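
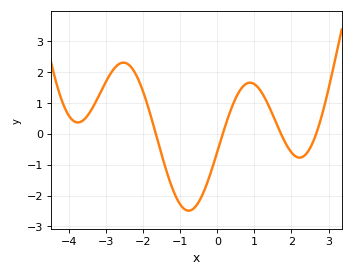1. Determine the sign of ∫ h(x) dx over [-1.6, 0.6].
negative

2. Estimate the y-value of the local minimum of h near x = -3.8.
0.373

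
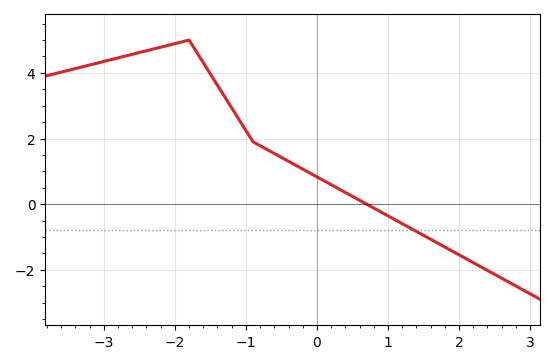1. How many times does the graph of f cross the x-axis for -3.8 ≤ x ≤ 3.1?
1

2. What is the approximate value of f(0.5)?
0.238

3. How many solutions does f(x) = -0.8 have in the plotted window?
1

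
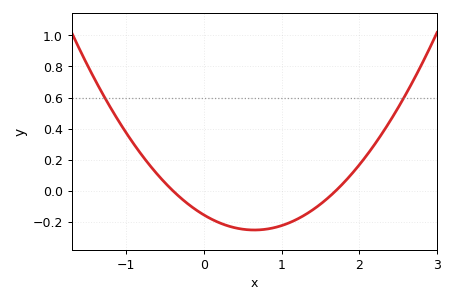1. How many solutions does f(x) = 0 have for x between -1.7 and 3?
2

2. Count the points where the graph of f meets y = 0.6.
2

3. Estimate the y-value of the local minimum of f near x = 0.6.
-0.254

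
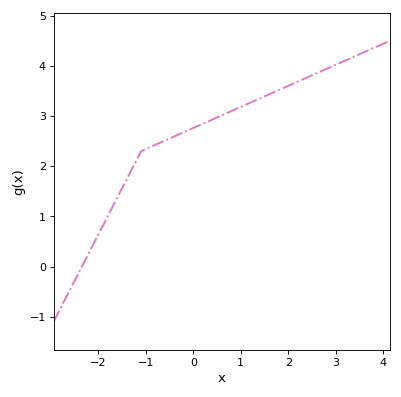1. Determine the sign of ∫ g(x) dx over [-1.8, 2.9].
positive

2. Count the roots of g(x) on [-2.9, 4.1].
1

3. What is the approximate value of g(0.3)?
2.9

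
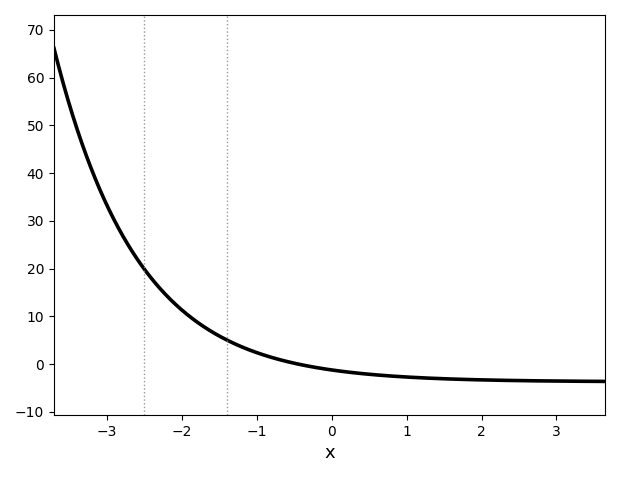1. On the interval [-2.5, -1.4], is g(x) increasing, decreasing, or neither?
decreasing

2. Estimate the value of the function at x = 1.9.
-3.3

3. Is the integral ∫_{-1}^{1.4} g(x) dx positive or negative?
negative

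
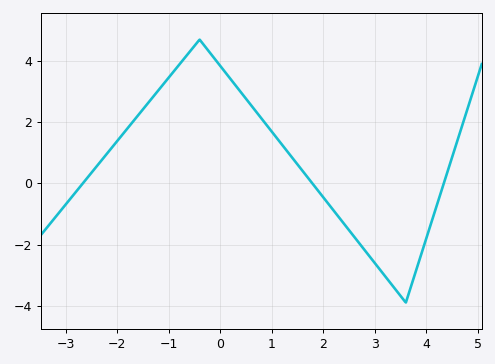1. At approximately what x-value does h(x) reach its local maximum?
-0.4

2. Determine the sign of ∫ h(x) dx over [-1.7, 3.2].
positive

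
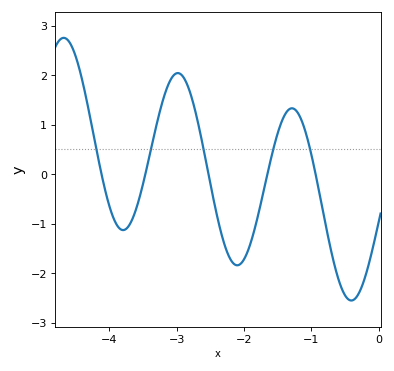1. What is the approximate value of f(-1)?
0.401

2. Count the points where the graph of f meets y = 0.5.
5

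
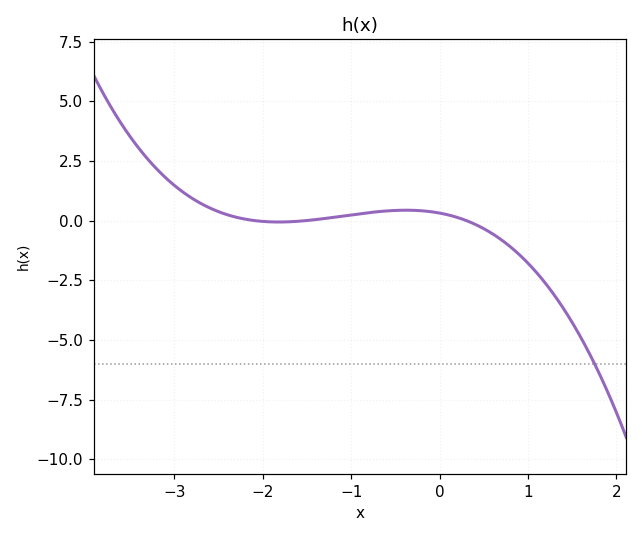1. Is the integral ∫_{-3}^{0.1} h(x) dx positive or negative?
positive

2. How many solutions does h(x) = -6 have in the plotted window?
1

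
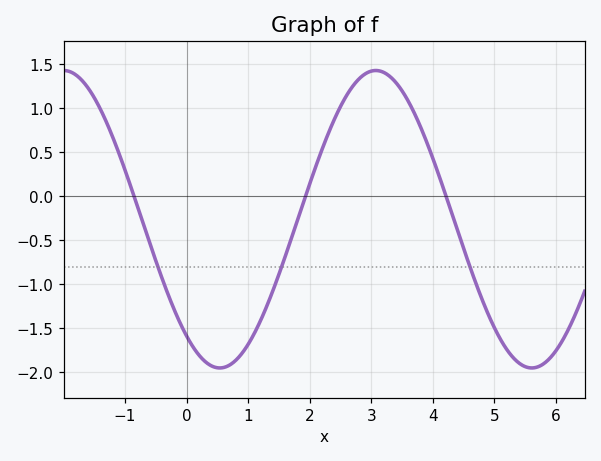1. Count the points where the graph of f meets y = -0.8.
3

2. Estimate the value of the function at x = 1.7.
-0.482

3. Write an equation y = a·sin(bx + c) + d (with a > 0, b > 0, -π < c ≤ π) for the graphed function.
y = 1.69sin(1.24x - 2.24) - 0.26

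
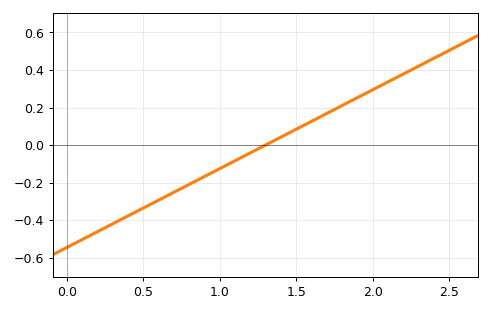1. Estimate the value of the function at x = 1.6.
0.126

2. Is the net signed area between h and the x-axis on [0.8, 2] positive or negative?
positive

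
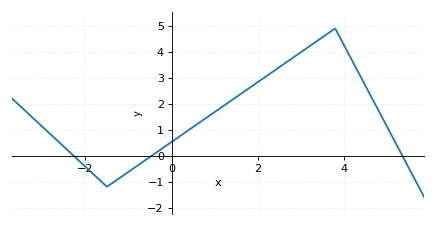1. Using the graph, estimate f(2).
2.83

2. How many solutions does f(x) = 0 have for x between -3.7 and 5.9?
3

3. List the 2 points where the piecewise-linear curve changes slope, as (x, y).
(-1.5, -1.2); (3.8, 4.9)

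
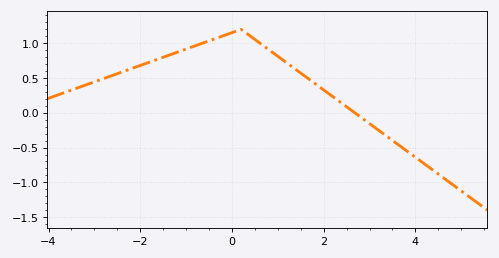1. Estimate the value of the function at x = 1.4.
0.6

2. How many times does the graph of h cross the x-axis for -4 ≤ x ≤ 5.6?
1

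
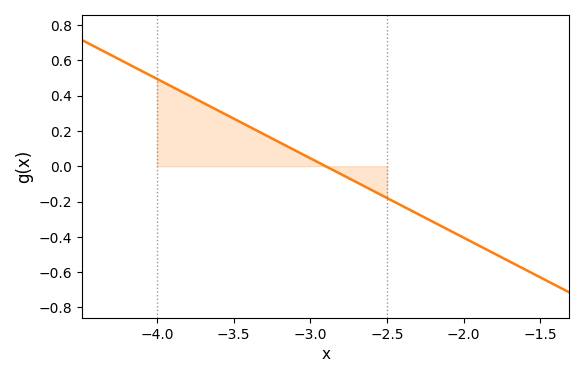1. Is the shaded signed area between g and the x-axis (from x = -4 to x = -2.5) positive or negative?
positive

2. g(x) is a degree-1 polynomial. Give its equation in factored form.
y = -0.45(x + 2.9)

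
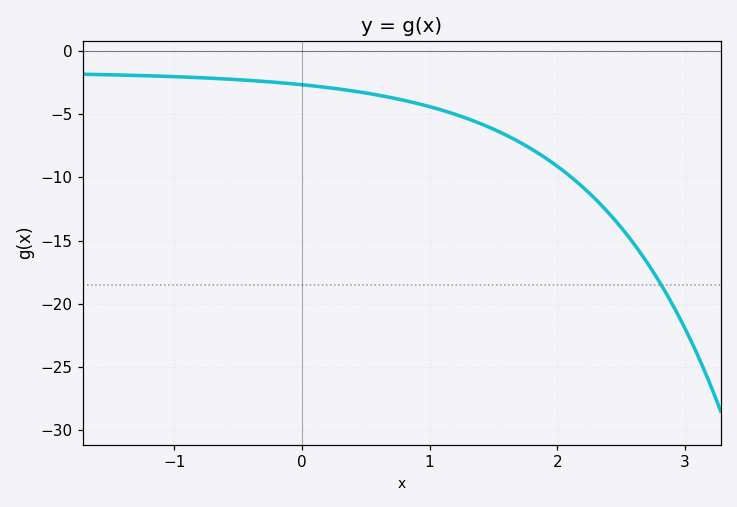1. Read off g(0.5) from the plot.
-3.32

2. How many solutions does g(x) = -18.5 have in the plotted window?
1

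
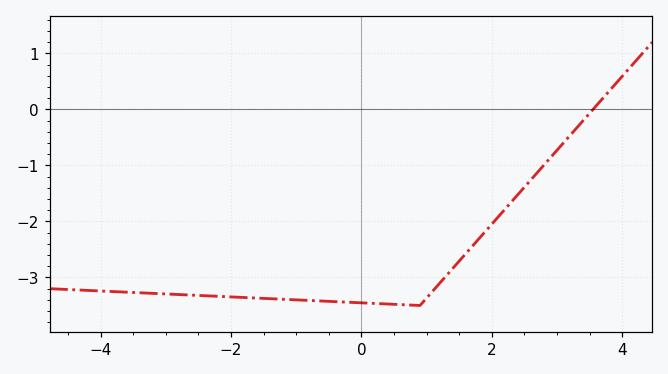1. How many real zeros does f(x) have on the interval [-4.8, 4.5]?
1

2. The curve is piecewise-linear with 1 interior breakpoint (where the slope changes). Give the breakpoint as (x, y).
(0.9, -3.5)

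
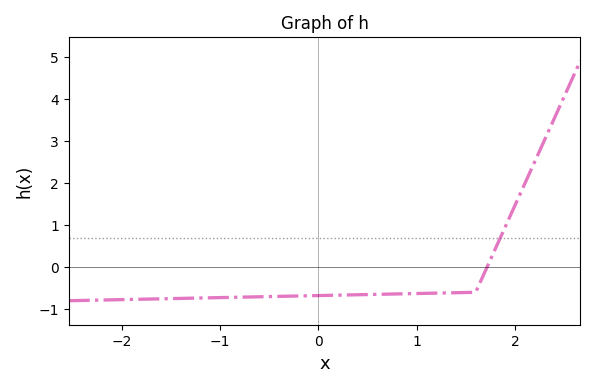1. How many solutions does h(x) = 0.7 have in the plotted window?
1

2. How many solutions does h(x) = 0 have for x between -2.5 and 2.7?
1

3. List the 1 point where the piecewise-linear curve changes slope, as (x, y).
(1.6, -0.6)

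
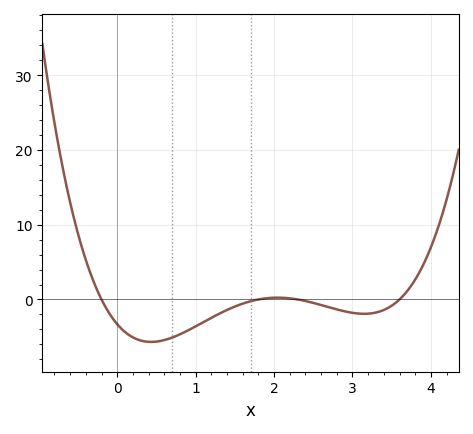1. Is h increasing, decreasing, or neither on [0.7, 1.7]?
increasing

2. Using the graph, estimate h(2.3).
0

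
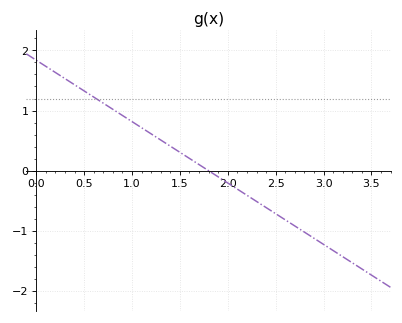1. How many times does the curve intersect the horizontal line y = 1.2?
1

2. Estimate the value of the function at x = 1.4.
0.4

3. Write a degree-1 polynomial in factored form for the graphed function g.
y = -1.02(x - 1.8)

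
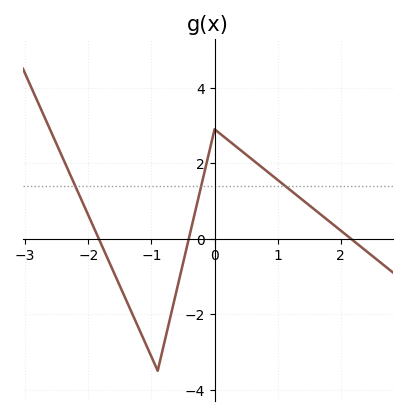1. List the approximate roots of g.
-1.8, -0.4, 2.2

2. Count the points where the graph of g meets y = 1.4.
3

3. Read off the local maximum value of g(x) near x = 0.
2.8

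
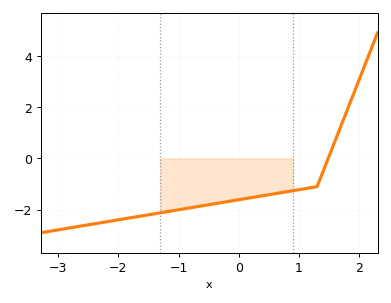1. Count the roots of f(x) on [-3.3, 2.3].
1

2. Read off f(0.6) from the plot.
-1.37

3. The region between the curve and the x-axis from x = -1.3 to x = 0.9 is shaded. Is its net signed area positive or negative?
negative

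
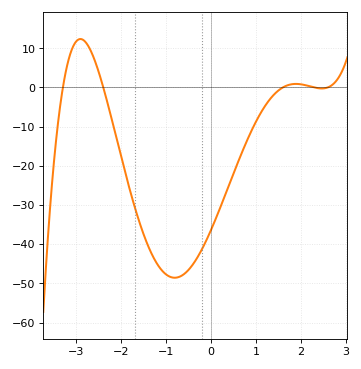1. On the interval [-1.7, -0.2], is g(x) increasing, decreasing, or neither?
neither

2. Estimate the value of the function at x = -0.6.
-47.6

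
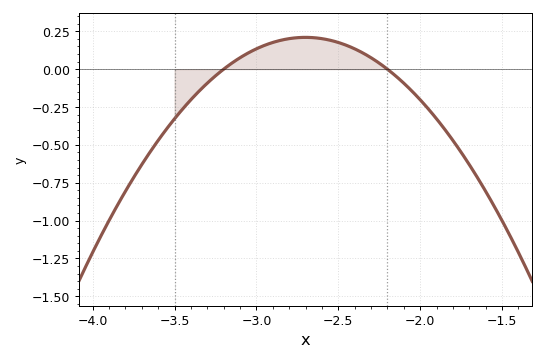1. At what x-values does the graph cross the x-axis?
-3.2, -2.2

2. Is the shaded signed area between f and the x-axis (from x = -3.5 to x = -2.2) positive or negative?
positive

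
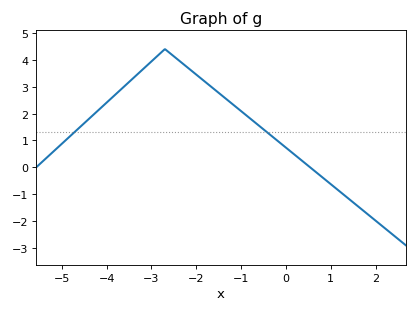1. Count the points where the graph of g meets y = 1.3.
2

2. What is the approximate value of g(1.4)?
-1.2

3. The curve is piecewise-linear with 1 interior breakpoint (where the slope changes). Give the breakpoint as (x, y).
(-2.7, 4.4)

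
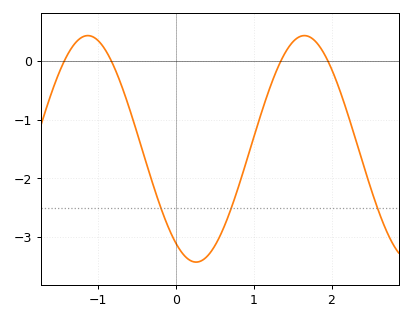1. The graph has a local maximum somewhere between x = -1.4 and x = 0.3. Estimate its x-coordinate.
-1.13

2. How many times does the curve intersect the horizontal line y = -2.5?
3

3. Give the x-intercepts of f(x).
-1.43, -0.827, 1.35, 1.95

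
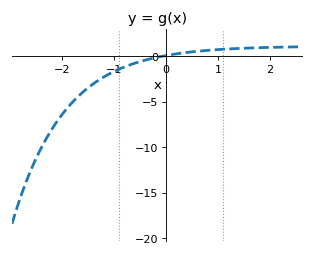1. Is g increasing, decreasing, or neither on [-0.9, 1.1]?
increasing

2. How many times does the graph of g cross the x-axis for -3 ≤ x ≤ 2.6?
1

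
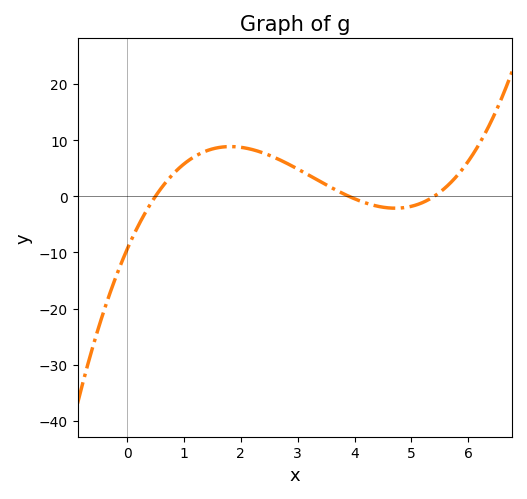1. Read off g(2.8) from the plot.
6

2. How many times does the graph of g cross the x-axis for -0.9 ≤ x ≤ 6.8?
3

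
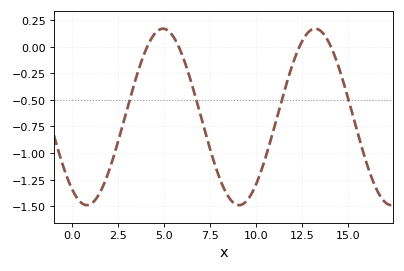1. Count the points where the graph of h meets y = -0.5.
4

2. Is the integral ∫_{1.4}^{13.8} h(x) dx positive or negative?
negative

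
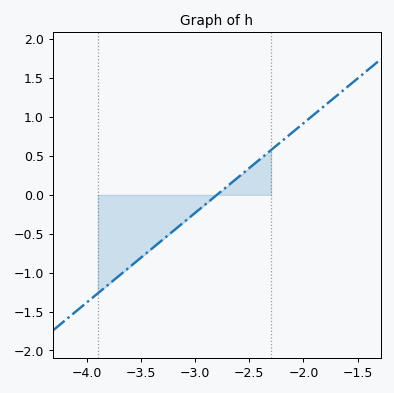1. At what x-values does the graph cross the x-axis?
-2.8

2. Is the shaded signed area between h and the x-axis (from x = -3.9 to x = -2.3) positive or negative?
negative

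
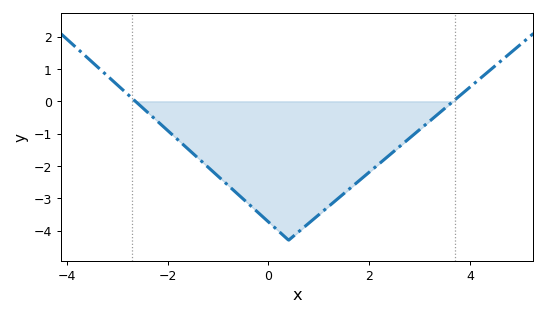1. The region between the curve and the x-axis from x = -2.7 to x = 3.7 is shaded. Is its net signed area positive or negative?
negative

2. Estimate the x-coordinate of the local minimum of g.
0.4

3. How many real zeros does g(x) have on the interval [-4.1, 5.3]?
2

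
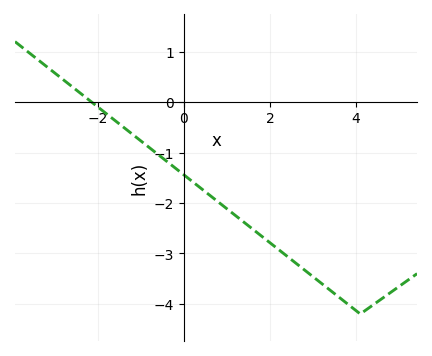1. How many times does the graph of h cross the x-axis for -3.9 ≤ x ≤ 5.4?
1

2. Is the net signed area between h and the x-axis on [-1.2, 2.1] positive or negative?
negative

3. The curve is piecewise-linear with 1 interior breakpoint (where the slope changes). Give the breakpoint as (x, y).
(4.1, -4.2)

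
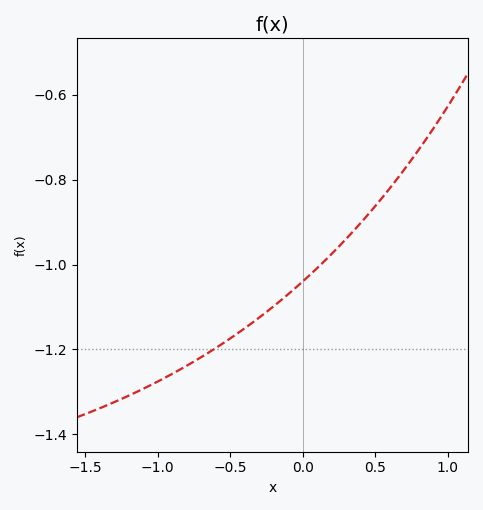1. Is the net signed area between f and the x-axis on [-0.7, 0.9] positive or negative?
negative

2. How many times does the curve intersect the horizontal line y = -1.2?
1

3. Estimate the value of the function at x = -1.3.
-1.32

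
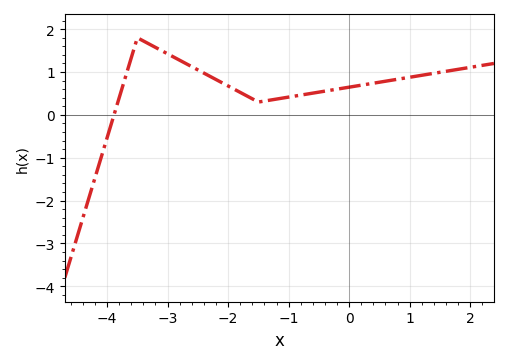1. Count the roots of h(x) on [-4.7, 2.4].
1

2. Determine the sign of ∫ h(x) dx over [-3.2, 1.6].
positive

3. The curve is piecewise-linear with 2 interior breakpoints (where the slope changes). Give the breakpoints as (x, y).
(-3.5, 1.8); (-1.5, 0.3)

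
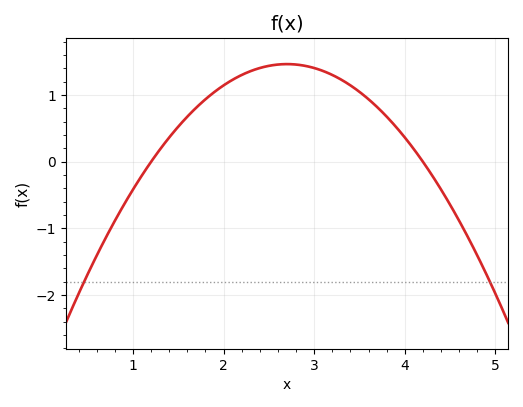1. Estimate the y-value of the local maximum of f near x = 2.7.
1.46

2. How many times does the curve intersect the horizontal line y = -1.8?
2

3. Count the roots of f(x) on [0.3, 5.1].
2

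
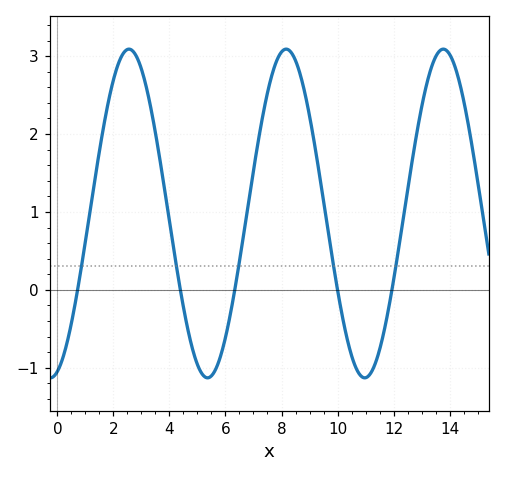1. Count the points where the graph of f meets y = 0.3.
5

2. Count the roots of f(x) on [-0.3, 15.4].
5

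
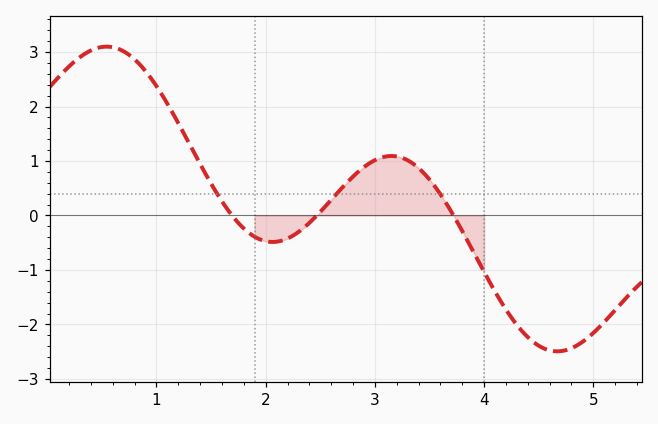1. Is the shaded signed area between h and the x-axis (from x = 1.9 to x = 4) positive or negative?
positive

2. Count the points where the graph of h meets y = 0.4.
3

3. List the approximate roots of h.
1.7, 2.5, 3.7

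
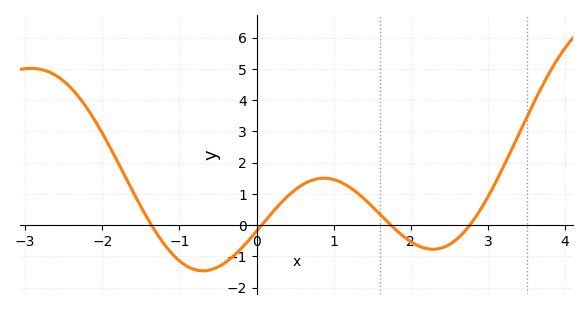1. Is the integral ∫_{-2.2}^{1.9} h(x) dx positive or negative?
positive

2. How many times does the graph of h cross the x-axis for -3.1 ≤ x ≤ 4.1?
4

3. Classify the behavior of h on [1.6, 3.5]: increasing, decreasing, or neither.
neither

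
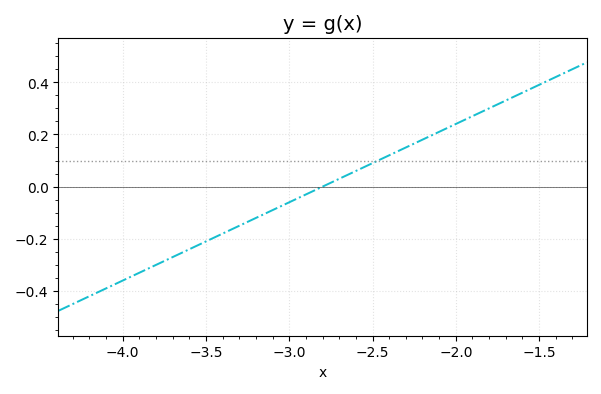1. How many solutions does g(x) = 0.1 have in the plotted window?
1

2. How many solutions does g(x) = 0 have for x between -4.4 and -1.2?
1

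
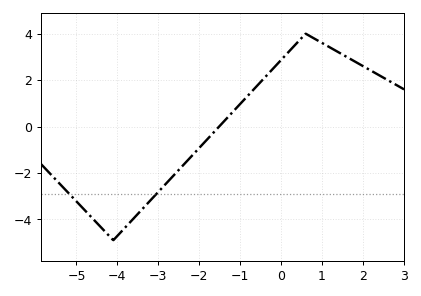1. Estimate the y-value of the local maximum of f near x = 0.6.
4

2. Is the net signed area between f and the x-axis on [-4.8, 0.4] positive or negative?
negative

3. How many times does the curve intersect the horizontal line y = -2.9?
2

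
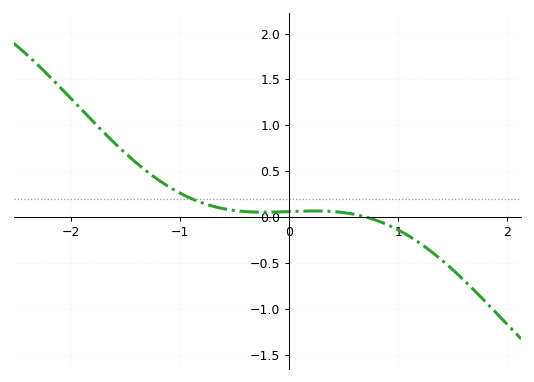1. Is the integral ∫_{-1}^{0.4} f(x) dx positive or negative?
positive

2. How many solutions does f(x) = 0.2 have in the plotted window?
1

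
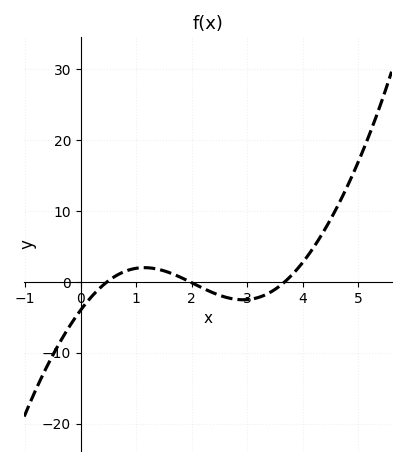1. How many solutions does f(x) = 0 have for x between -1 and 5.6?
3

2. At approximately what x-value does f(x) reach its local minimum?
2.92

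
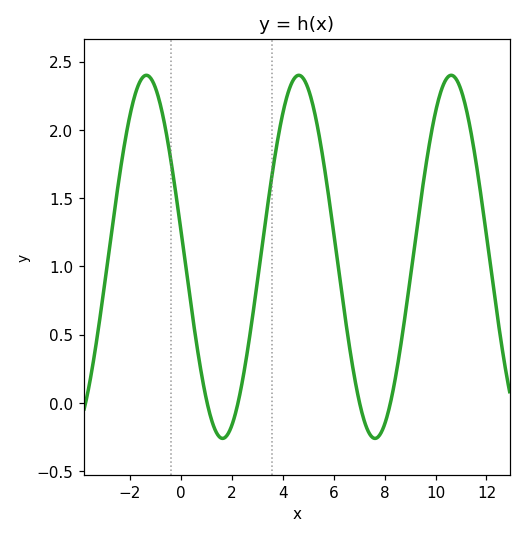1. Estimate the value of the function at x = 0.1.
1.13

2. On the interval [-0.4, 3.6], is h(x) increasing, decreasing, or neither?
neither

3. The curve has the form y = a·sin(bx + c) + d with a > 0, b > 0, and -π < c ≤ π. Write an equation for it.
y = 1.33sin(1.05x + 2.99) + 1.07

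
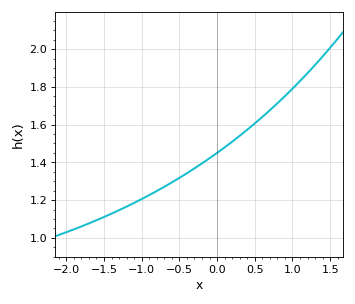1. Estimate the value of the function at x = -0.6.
1.3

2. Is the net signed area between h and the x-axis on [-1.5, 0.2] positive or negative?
positive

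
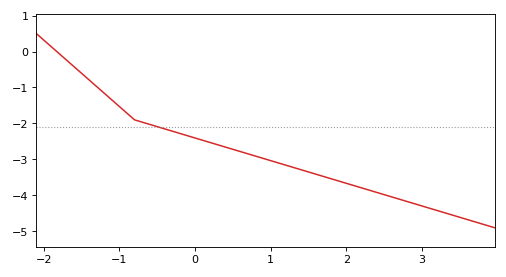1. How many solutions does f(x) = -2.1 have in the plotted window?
1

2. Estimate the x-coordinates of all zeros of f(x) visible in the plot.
-1.83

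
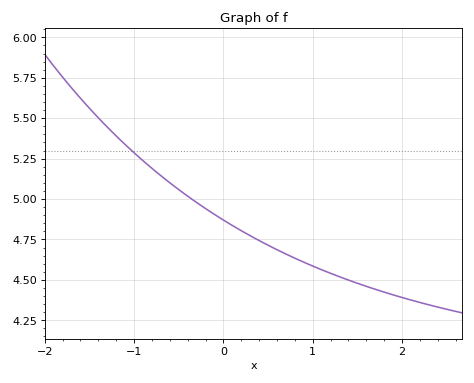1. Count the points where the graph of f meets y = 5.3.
1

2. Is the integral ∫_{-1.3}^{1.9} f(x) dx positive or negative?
positive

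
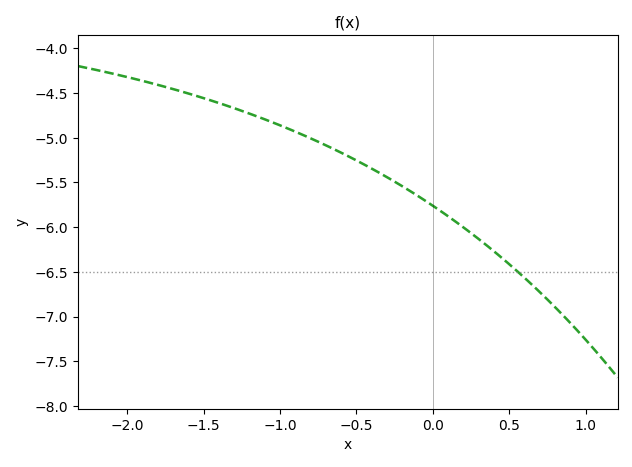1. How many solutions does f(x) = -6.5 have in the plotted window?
1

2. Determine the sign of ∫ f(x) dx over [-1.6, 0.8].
negative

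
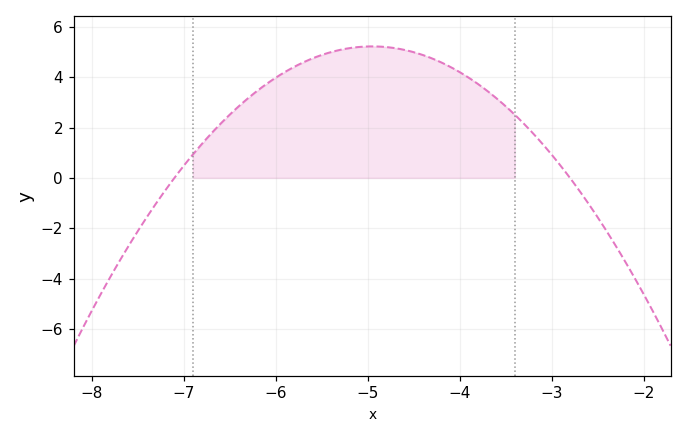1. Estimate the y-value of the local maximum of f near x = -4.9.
5.22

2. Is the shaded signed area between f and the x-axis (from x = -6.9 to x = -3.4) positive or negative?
positive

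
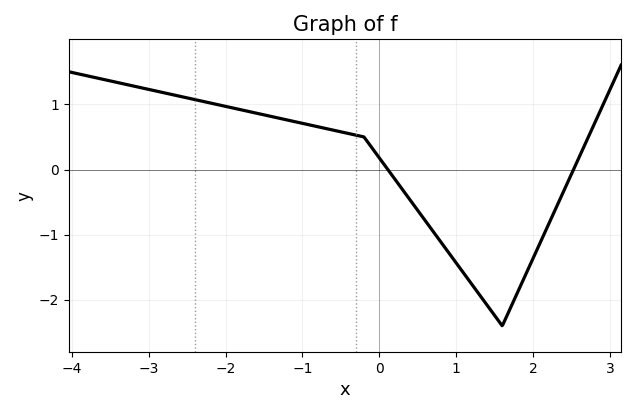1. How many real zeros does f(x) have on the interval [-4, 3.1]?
2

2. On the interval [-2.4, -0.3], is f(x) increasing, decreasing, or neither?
decreasing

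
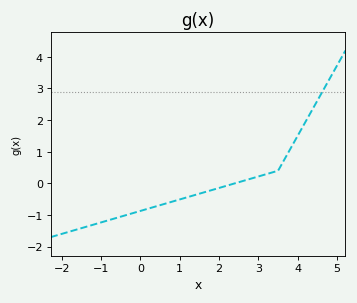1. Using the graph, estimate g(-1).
-1.2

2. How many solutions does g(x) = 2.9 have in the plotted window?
1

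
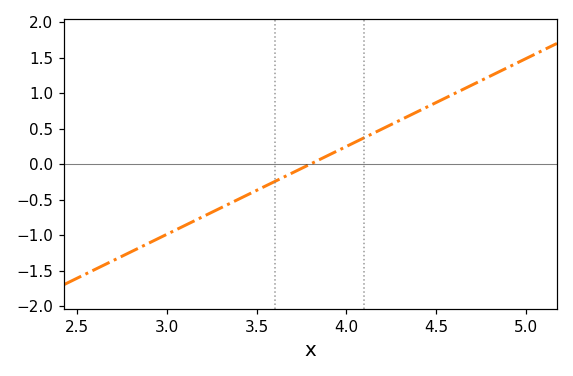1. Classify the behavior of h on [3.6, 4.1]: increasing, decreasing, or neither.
increasing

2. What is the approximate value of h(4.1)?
0.372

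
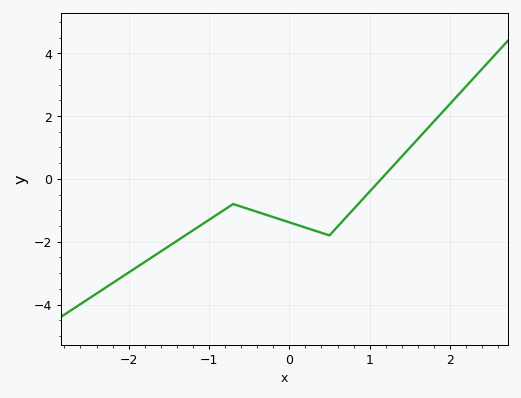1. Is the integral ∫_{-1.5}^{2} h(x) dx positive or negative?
negative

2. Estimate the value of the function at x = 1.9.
2.2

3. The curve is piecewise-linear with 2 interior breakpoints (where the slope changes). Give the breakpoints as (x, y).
(-0.7, -0.8); (0.5, -1.8)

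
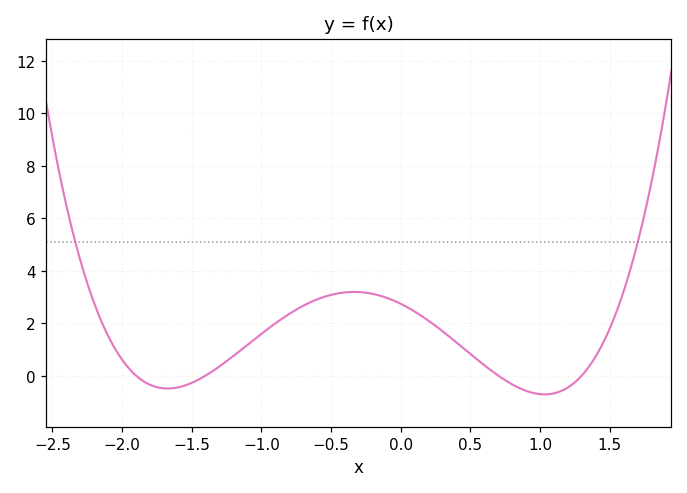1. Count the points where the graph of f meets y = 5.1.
2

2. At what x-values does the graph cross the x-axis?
-1.9, -1.4, 0.7, 1.3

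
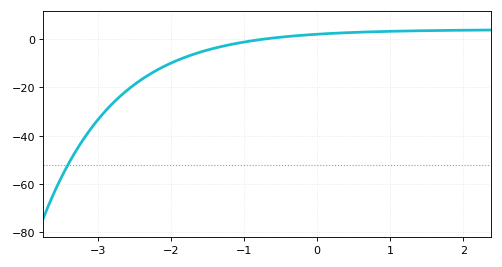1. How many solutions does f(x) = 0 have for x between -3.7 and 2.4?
1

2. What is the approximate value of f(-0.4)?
1.09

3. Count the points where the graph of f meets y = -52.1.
1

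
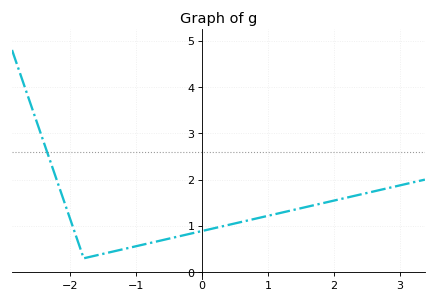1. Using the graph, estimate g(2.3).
1.6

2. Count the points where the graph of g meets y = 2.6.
1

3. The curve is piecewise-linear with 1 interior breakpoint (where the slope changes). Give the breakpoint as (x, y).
(-1.8, 0.3)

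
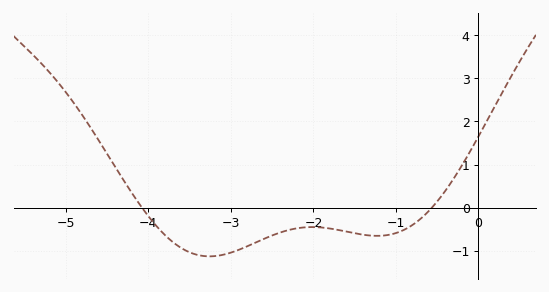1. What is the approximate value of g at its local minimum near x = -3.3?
-1.1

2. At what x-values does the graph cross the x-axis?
-4.1, -0.6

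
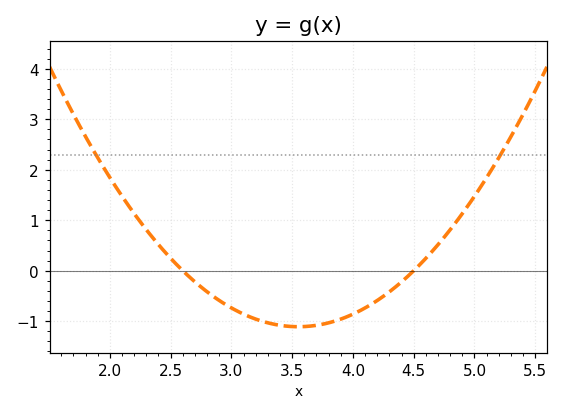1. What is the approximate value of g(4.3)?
-0.418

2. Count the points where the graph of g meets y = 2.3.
2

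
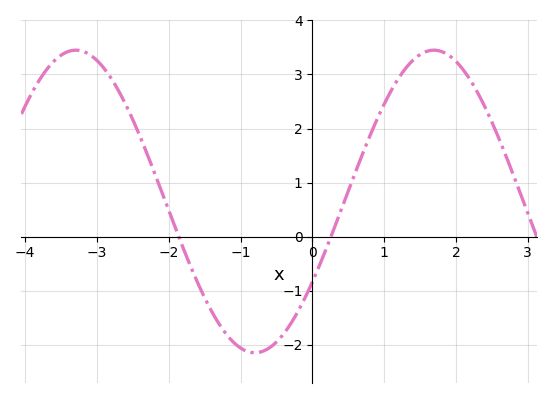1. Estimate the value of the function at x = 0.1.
-0.529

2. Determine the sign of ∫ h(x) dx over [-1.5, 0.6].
negative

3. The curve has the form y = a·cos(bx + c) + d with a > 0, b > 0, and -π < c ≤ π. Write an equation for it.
y = 2.8cos(1.26x - 2.13) + 0.65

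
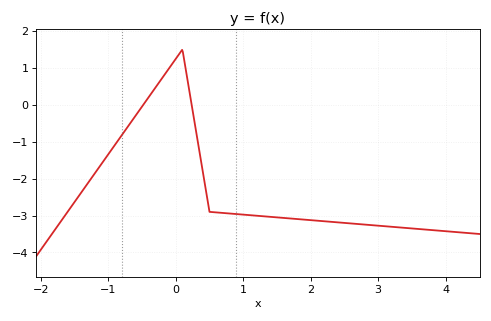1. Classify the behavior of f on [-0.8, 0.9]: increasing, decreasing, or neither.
neither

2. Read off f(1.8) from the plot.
-3.1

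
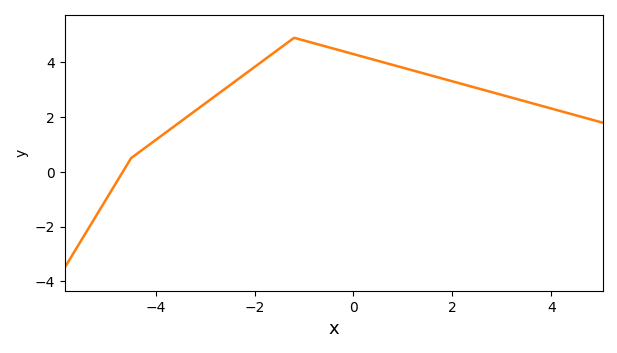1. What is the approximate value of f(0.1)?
4.2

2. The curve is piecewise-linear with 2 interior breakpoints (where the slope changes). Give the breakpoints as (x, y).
(-4.5, 0.5); (-1.2, 4.9)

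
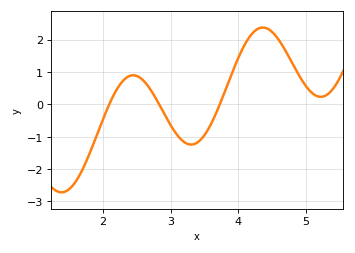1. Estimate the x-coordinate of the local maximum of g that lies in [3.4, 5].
4.36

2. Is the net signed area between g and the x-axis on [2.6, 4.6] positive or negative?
positive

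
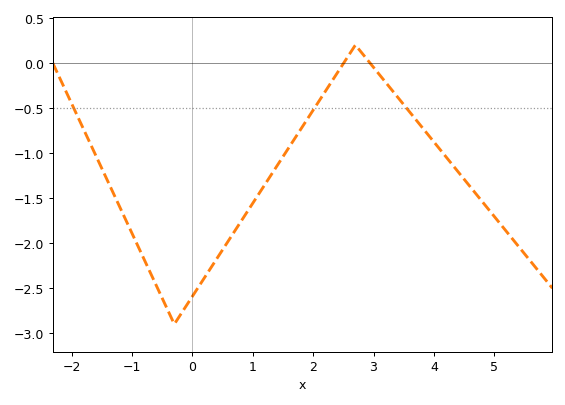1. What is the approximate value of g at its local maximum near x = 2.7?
0.198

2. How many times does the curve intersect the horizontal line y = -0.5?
3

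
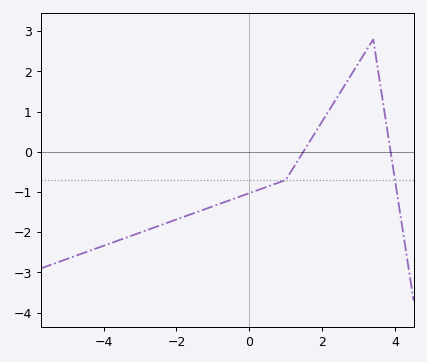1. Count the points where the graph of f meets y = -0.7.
2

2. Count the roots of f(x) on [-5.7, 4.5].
2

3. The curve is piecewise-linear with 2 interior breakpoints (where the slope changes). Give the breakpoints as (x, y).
(1, -0.7); (3.4, 2.8)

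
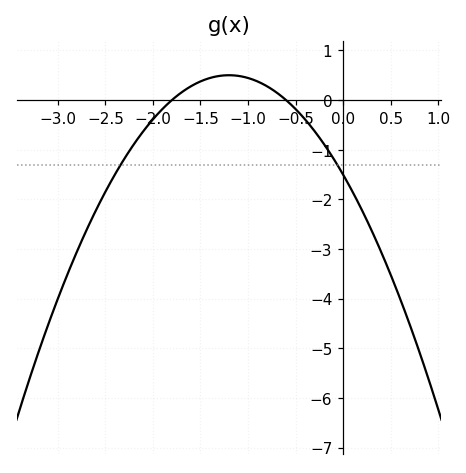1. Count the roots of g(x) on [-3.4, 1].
2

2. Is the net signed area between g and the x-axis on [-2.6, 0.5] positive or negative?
negative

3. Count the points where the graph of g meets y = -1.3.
2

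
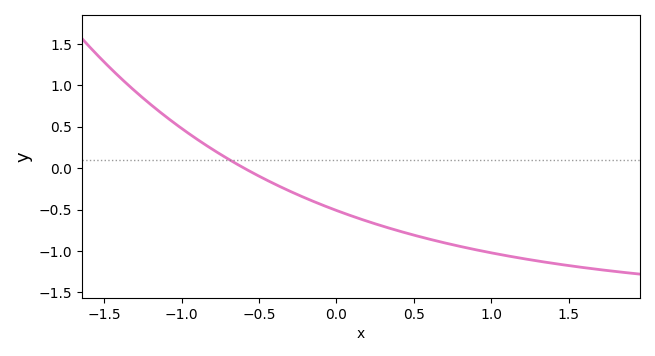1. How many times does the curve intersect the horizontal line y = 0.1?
1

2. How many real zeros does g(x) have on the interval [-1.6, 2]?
1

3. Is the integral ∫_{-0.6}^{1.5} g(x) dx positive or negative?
negative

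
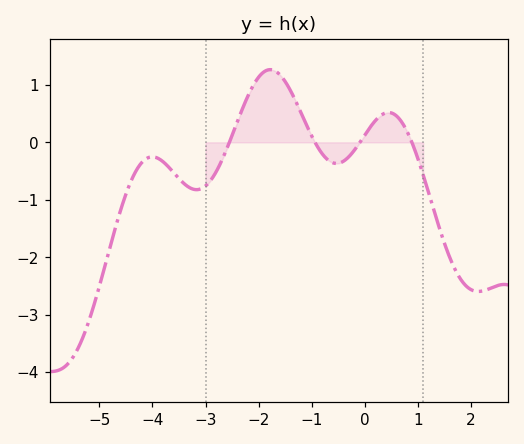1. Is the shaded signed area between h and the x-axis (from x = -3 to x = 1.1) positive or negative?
positive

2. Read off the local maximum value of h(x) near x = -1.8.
1.3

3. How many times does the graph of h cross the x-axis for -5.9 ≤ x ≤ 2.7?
4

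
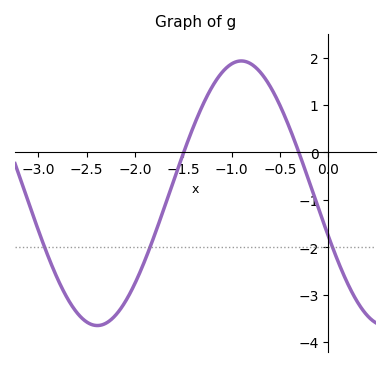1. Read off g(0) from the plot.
-1.76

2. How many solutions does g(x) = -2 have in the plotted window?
3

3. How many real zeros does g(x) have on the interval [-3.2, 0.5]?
2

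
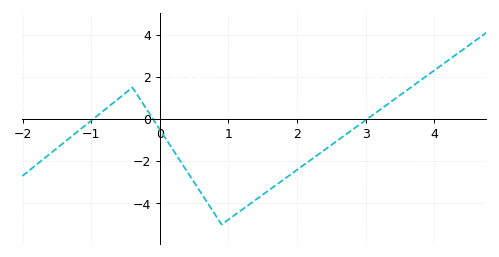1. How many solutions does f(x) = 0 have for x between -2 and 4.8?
3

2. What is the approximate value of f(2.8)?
-0.6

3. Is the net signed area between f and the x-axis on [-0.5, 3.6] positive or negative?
negative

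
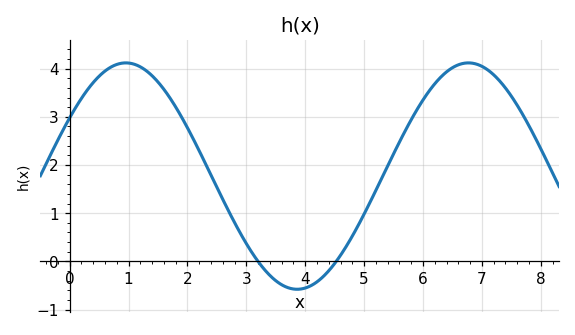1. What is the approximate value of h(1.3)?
3.96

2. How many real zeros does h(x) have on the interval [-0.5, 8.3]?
2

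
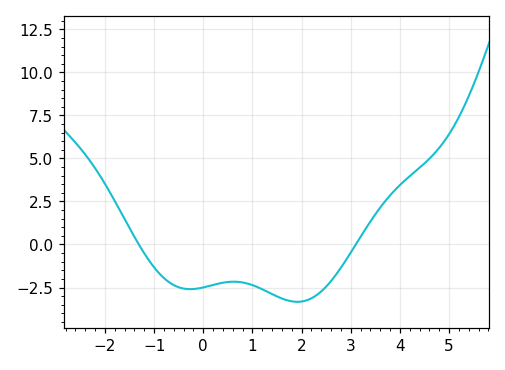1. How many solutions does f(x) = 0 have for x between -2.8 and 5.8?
2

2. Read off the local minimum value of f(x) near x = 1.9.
-3.33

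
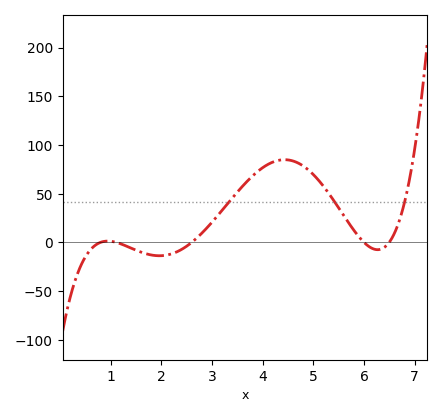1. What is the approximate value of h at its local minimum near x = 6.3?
-10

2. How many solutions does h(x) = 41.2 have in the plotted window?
3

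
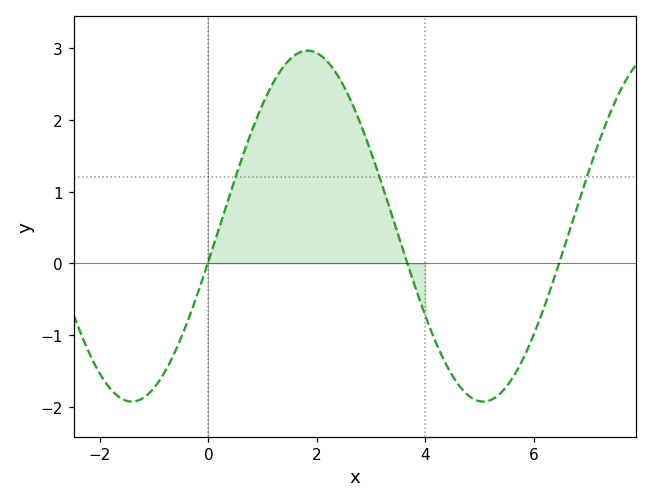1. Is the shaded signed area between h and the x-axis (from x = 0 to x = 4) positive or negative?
positive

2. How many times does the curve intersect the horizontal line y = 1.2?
3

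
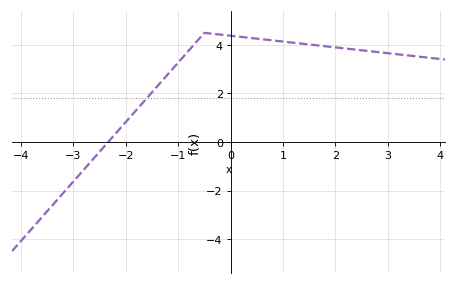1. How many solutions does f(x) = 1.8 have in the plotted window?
1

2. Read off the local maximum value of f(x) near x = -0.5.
4.4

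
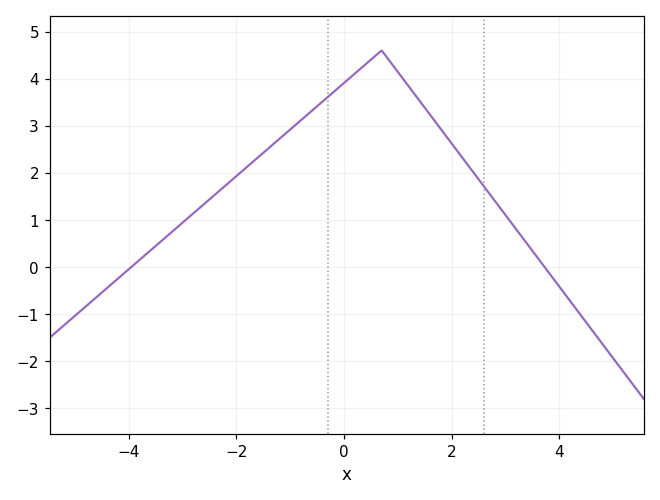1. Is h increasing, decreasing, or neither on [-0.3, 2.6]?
neither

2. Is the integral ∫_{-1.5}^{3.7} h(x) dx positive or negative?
positive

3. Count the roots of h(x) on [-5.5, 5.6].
2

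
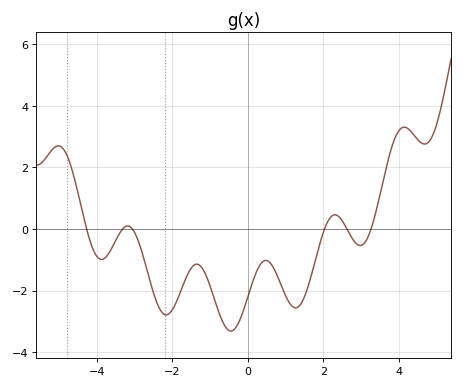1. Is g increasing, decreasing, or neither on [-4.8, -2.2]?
neither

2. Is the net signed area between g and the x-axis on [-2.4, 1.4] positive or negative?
negative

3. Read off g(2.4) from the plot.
0.4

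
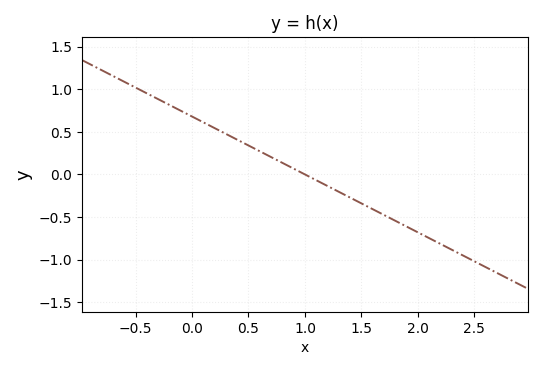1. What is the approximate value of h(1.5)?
-0.34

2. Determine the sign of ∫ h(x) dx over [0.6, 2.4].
negative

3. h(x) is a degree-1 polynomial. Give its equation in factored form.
y = -0.68(x - 1)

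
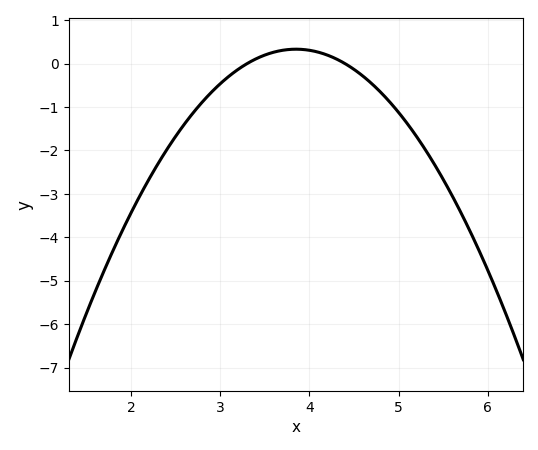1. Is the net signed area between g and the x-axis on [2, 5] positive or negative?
negative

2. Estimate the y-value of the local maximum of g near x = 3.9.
0.333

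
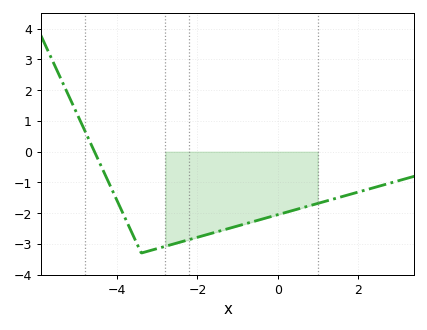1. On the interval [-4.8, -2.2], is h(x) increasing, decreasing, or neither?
neither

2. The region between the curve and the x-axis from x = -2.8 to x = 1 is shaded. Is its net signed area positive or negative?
negative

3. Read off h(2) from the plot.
-1.32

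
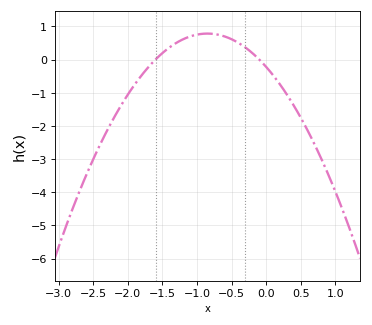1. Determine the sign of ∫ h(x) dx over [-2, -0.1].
positive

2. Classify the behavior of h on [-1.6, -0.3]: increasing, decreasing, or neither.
neither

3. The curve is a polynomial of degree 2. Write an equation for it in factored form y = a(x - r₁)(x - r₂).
y = -1.39(x + 1.6)(x + 0.1)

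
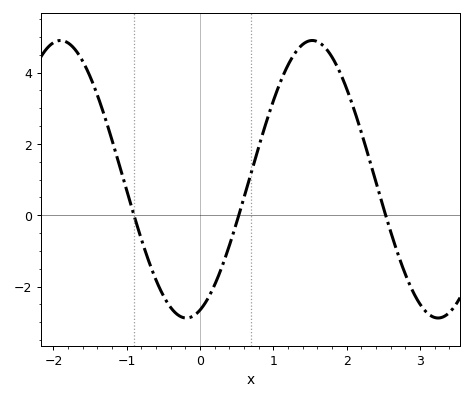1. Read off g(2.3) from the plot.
1.6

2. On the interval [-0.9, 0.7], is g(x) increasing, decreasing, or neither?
neither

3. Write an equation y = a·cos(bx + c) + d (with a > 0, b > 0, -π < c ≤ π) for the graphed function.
y = 3.89cos(1.8x - 2.8) + 1.01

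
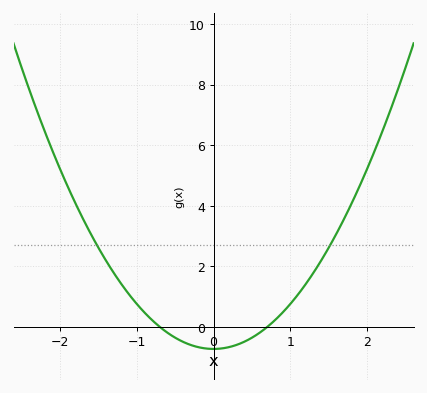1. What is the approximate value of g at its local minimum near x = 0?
-0.8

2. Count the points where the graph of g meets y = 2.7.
2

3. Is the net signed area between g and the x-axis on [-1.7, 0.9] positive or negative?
positive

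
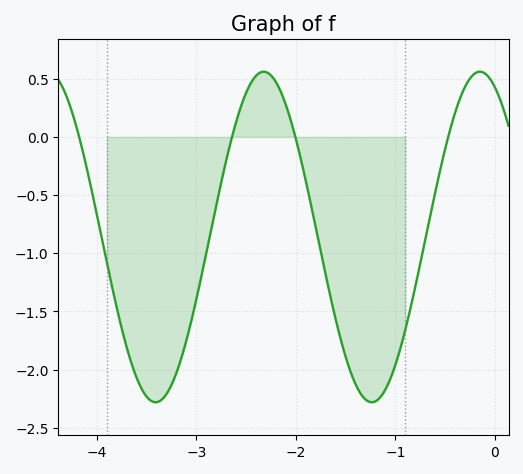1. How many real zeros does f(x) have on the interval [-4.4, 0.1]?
4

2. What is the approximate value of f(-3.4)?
-2.28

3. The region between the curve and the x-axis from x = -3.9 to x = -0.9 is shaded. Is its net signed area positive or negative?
negative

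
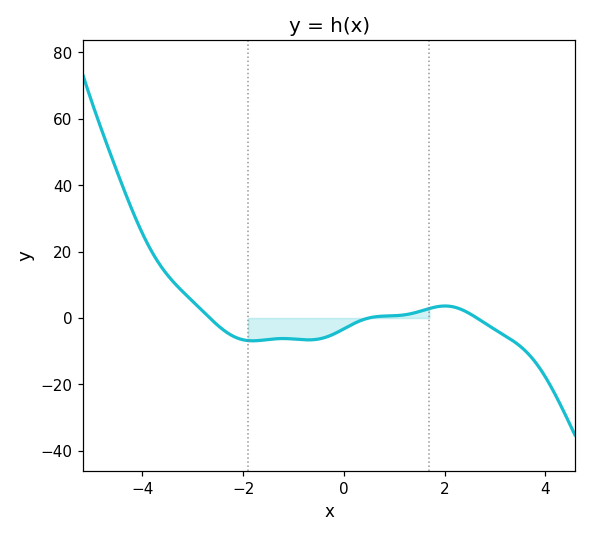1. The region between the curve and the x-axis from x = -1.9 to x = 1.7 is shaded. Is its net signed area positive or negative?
negative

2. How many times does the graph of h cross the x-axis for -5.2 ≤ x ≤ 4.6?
3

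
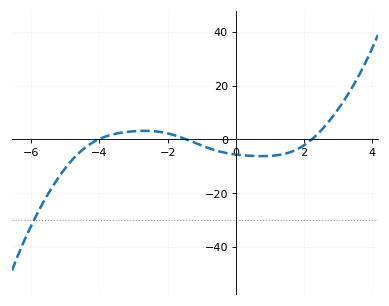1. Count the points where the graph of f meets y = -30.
1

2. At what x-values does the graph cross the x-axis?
-4, -1.4, 2.2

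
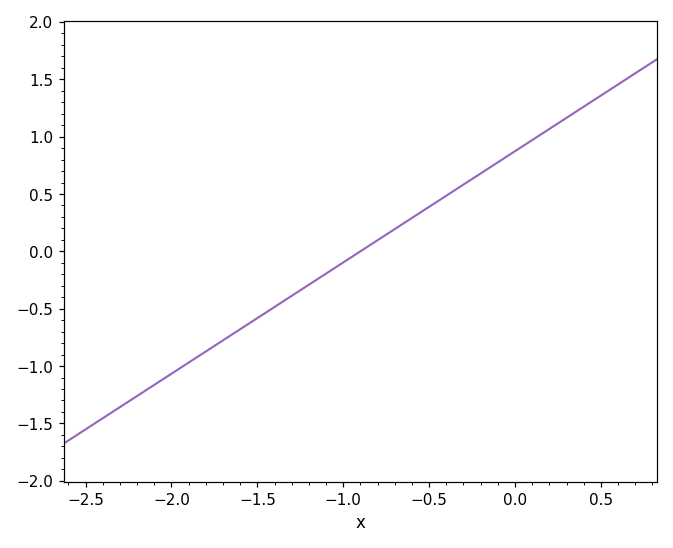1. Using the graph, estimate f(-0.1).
0.776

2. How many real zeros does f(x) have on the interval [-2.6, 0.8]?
1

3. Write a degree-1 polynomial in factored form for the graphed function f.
y = 0.97(x + 0.9)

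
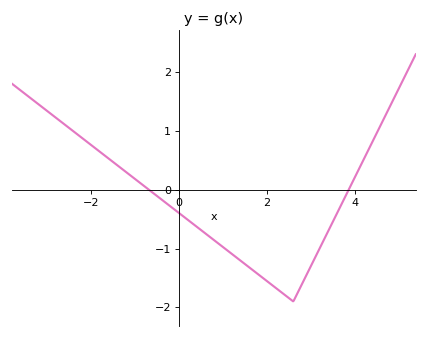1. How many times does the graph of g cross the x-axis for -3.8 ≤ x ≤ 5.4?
2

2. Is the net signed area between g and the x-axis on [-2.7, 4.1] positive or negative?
negative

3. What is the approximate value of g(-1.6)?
0.5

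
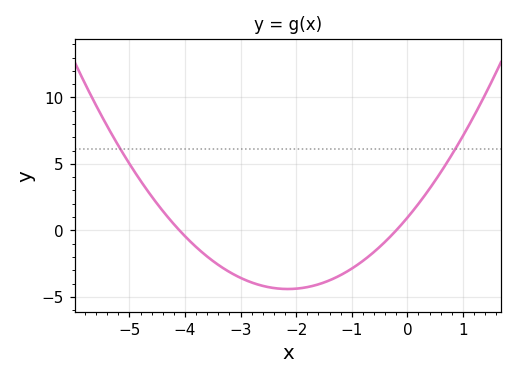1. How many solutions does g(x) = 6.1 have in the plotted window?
2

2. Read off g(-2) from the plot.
-4.4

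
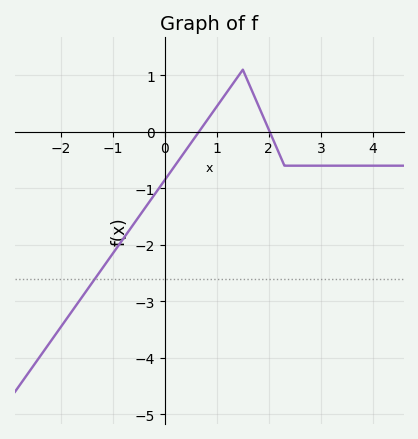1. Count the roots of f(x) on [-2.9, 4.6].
2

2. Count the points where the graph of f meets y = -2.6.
1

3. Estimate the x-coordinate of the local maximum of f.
1.5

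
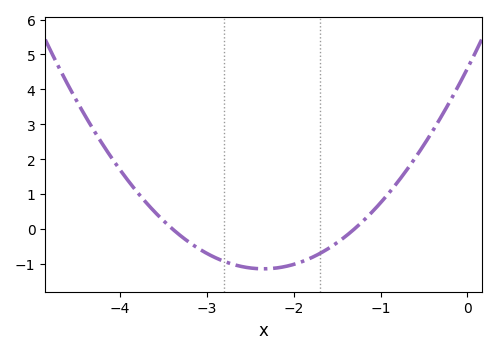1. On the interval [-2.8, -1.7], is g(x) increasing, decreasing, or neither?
neither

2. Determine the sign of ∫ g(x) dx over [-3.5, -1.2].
negative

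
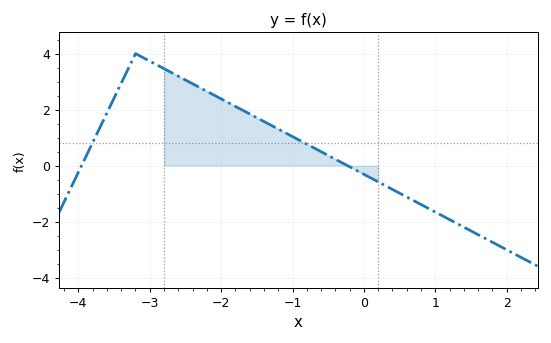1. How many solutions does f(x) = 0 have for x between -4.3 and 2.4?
2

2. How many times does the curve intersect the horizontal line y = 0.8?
2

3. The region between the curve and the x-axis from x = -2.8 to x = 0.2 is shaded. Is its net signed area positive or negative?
positive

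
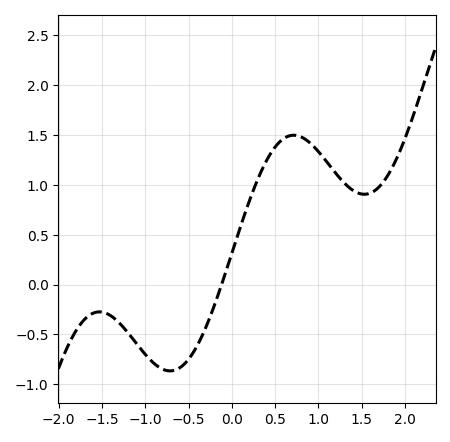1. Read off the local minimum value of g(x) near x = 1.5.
0.9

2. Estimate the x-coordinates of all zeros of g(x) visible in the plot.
-0.1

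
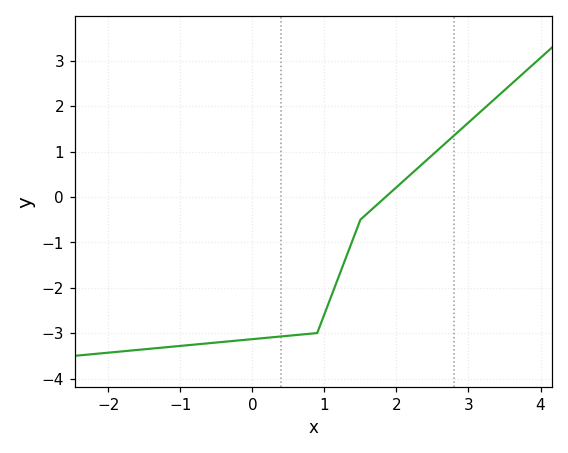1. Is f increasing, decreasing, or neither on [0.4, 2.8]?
increasing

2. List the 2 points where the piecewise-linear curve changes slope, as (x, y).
(0.9, -3); (1.5, -0.5)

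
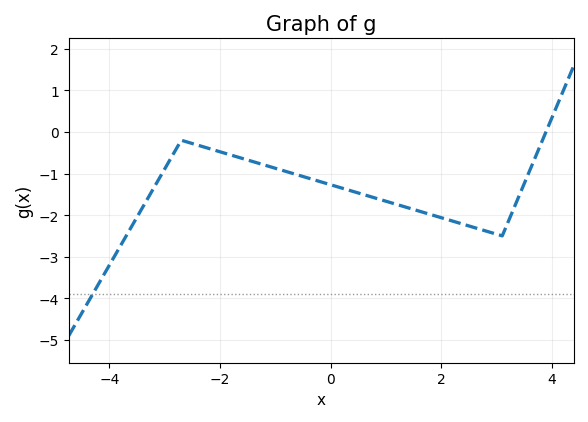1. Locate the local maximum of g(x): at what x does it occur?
-2.6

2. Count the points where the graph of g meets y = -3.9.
1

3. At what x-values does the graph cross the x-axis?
3.8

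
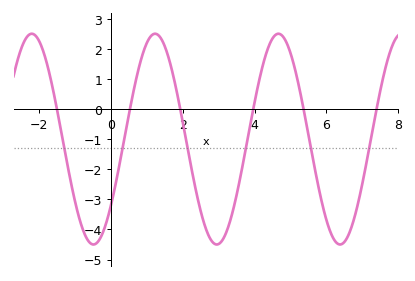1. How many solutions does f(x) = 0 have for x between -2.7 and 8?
6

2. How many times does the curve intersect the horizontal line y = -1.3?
6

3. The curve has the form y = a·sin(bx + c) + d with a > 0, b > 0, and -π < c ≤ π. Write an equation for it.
y = 3.51sin(1.8x - 0.68) - 0.99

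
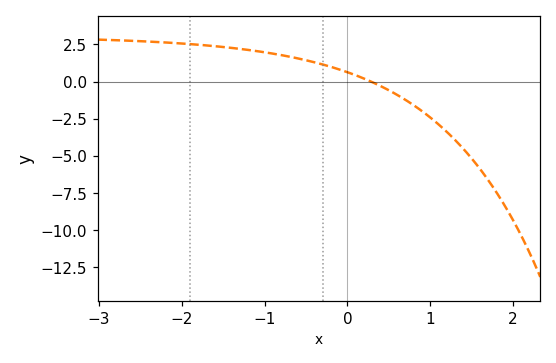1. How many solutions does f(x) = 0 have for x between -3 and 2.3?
1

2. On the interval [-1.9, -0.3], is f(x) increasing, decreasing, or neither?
decreasing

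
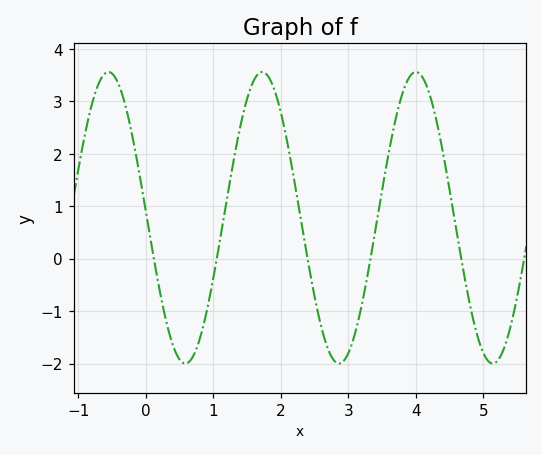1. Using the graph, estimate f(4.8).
-0.9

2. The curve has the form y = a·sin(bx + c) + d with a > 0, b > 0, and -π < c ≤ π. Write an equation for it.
y = 2.78sin(2.8x + 3.1) + 0.78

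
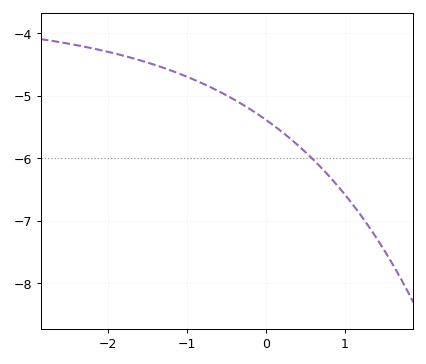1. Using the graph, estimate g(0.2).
-5.6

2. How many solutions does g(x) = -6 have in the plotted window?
1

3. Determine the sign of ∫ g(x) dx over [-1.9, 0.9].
negative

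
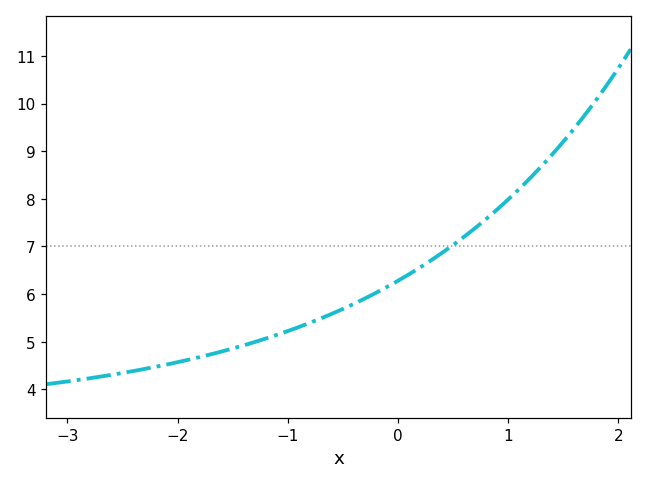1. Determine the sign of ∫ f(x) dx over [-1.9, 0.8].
positive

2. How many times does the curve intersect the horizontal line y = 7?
1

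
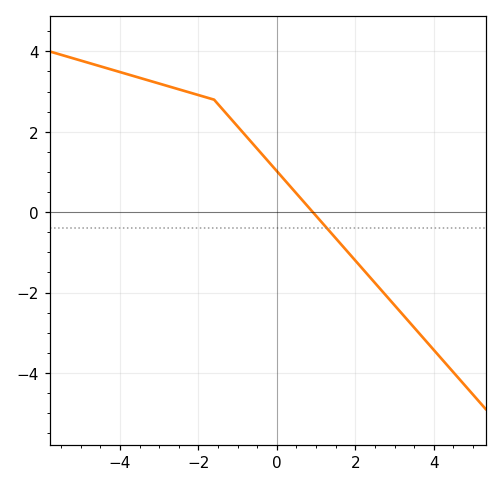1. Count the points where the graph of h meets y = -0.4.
1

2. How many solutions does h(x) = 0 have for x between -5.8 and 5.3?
1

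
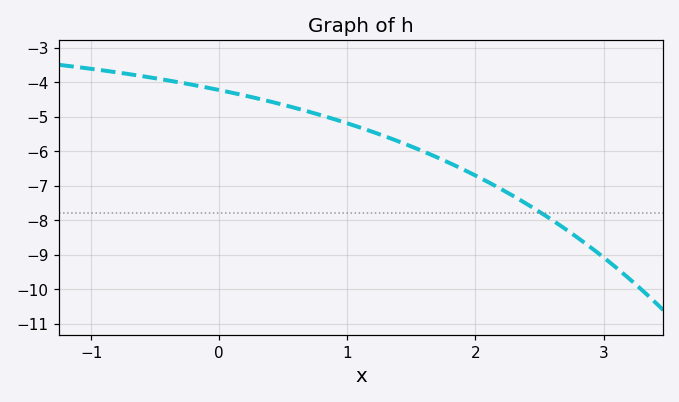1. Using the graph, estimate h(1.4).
-5.71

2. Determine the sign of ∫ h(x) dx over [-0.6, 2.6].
negative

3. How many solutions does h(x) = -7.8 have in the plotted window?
1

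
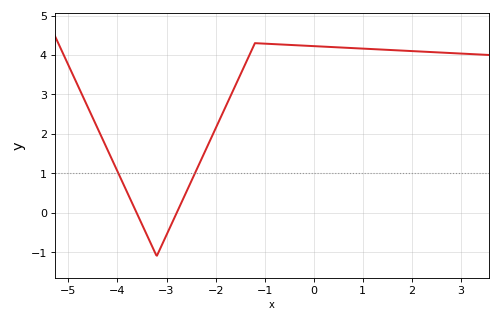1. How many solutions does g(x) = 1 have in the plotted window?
2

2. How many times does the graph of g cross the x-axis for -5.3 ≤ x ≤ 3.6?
2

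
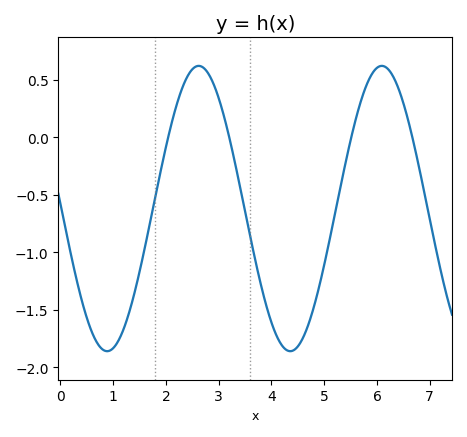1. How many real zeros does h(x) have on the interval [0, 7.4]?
4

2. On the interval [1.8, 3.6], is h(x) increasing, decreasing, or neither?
neither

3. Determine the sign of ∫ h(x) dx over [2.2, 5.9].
negative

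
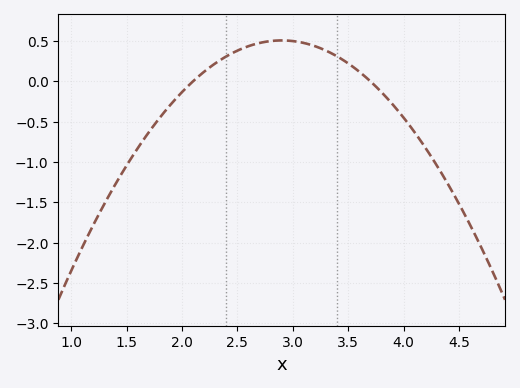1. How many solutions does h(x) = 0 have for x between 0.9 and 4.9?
2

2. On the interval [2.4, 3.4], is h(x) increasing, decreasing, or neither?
neither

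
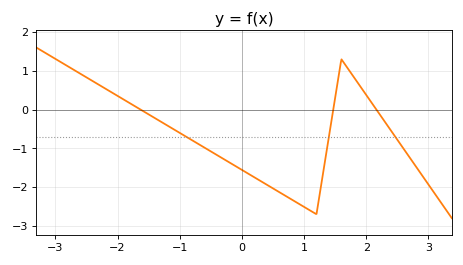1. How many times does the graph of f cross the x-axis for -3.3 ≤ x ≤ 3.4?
3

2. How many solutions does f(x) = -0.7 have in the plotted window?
3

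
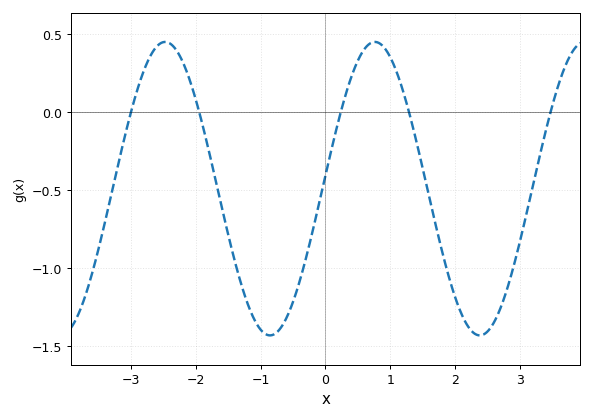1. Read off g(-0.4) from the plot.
-1.08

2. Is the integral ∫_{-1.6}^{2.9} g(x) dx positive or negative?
negative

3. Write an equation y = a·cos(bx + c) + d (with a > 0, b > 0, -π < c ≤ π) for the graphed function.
y = 0.94cos(1.94x - 1.48) - 0.49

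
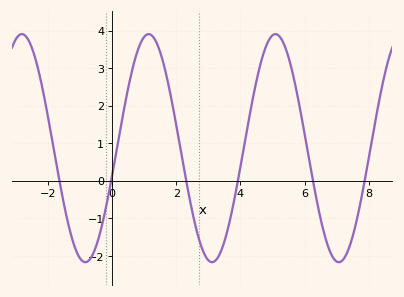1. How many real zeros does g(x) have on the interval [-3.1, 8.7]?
6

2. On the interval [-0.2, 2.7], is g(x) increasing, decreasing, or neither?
neither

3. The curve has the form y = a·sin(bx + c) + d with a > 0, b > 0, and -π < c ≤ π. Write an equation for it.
y = 3.04sin(1.59x - 0.242) + 0.87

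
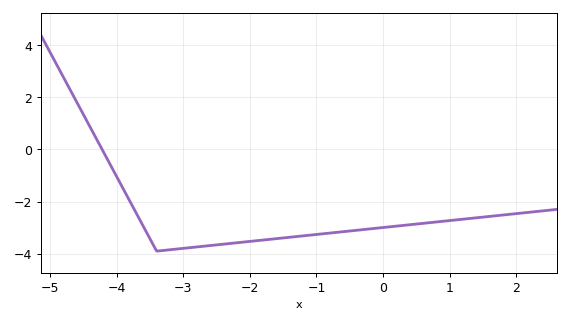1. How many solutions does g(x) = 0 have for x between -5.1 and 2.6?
1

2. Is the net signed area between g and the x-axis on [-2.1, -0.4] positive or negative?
negative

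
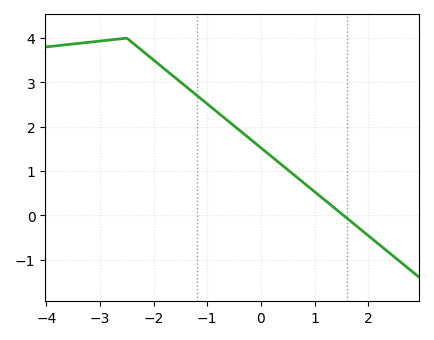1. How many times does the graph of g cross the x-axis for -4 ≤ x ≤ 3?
1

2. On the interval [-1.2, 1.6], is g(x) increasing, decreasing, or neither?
decreasing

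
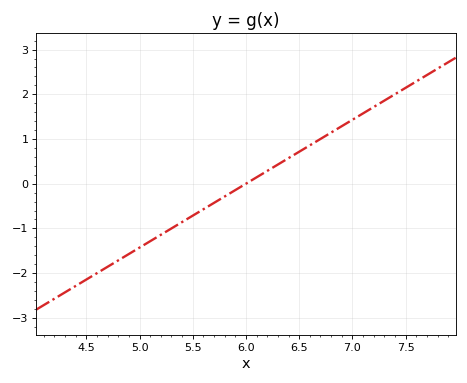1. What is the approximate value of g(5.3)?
-1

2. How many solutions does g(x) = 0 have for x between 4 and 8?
1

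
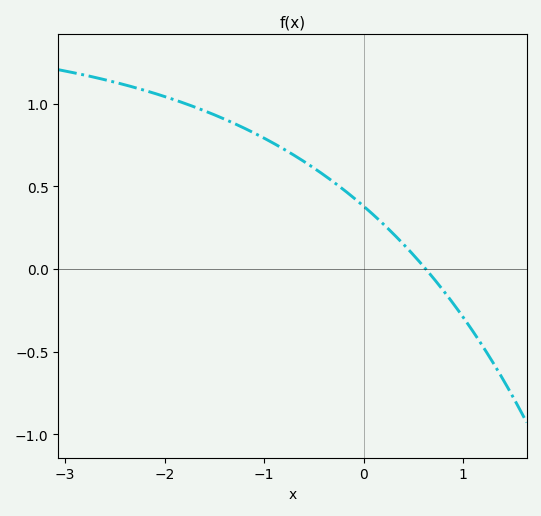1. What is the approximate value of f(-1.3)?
0.9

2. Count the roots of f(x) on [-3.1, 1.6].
1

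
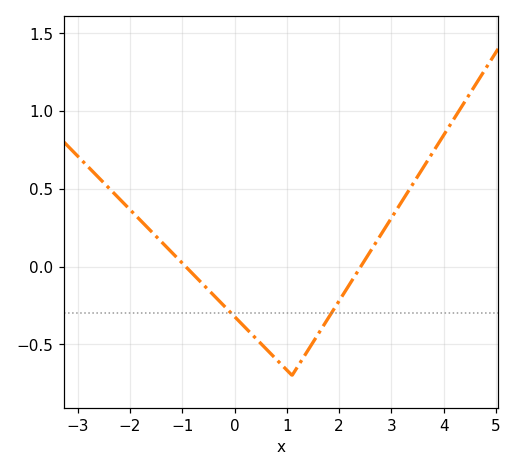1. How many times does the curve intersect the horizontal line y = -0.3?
2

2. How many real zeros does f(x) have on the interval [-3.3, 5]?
2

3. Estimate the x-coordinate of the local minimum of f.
1.1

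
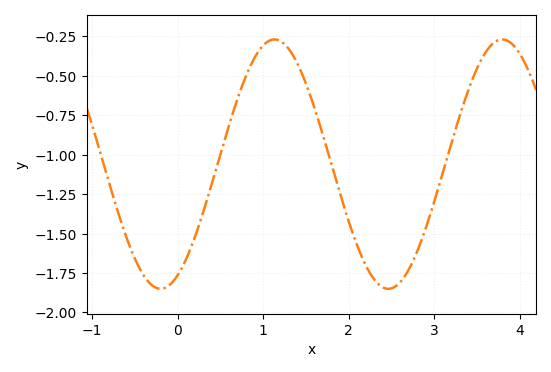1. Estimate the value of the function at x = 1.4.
-0.42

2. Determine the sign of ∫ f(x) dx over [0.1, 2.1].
negative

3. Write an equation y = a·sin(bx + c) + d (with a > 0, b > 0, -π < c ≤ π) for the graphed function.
y = 0.79sin(2.4x - 1.1) - 1.06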